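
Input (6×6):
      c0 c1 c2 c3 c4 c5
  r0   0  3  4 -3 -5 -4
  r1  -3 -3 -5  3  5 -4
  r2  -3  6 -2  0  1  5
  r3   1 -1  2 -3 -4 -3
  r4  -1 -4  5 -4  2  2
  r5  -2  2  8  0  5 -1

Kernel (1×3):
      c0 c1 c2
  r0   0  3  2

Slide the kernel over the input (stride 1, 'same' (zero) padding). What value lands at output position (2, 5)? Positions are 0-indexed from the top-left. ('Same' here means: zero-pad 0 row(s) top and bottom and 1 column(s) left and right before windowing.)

15

The receptive field on the zero-padded input at this output position is [1 5 0]. Elementwise product with the kernel and sum: 5·3 + 0·2.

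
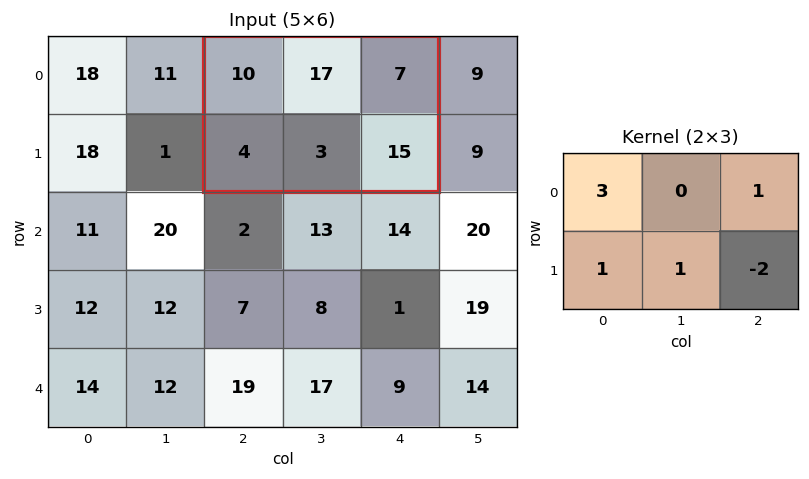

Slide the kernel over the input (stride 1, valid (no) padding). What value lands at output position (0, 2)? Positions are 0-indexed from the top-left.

14

The receptive field on the input at this output position is [10 17 7 / 4 3 15]. Elementwise product with the kernel and sum: 10·3 + 7·1 + 4·1 + 3·1 + 15·-2.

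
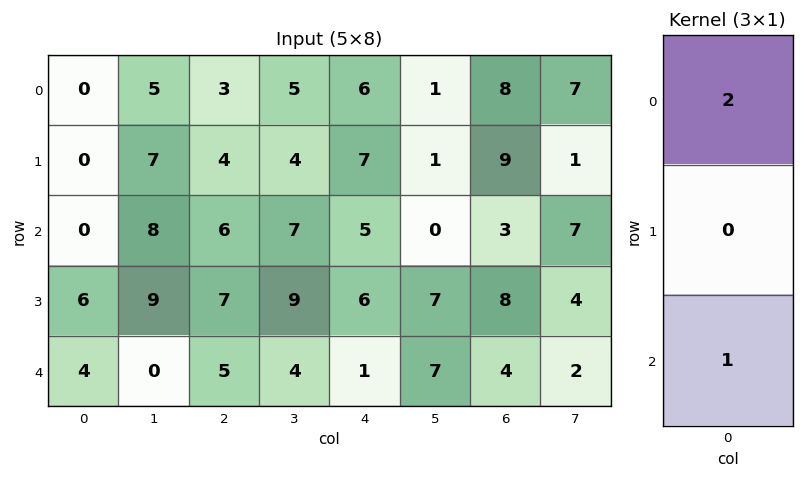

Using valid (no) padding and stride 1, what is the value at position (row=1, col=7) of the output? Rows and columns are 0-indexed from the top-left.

The receptive field on the input at this output position is [1 / 7 / 4]. Elementwise product with the kernel and sum: 1·2 + 4·1.

6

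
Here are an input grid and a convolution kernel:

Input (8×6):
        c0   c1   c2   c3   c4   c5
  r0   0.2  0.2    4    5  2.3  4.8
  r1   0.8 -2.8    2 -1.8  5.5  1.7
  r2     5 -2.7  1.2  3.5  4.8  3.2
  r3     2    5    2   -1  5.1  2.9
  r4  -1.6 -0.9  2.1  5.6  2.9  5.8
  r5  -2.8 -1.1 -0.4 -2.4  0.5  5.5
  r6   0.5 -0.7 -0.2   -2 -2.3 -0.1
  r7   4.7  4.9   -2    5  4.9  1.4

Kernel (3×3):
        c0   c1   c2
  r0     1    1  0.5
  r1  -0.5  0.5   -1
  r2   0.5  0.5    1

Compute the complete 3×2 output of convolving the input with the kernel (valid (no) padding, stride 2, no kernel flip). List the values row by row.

0.95 9.9
3.25 7.25
-0.5 4.25

Output[0,0]: The receptive field on the input at this output position is [0.2 0.2 4 / 0.8 -2.8 2 / 5 -2.7 1.2]. Elementwise product with the kernel and sum: 0.2·1 + 0.2·1 + 4·0.5 + 0.8·-0.5 + -2.8·0.5 + 2·-1 + 5·0.5 + -2.7·0.5 + 1.2·1.
Output[0,1]: The receptive field on the input at this output position is [4 5 2.3 / 2 -1.8 5.5 / 1.2 3.5 4.8]. Elementwise product with the kernel and sum: 4·1 + 5·1 + 2.3·0.5 + 2·-0.5 + -1.8·0.5 + 5.5·-1 + 1.2·0.5 + 3.5·0.5 + 4.8·1.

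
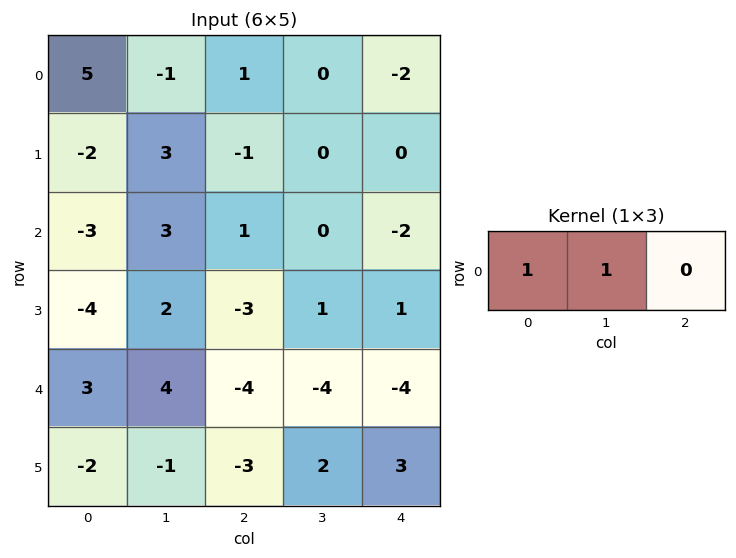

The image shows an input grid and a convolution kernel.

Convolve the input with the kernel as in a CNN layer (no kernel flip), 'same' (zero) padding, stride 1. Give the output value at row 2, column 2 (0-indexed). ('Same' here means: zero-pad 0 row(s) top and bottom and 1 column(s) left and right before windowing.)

4

The receptive field on the zero-padded input at this output position is [3 1 0]. Elementwise product with the kernel and sum: 3·1 + 1·1.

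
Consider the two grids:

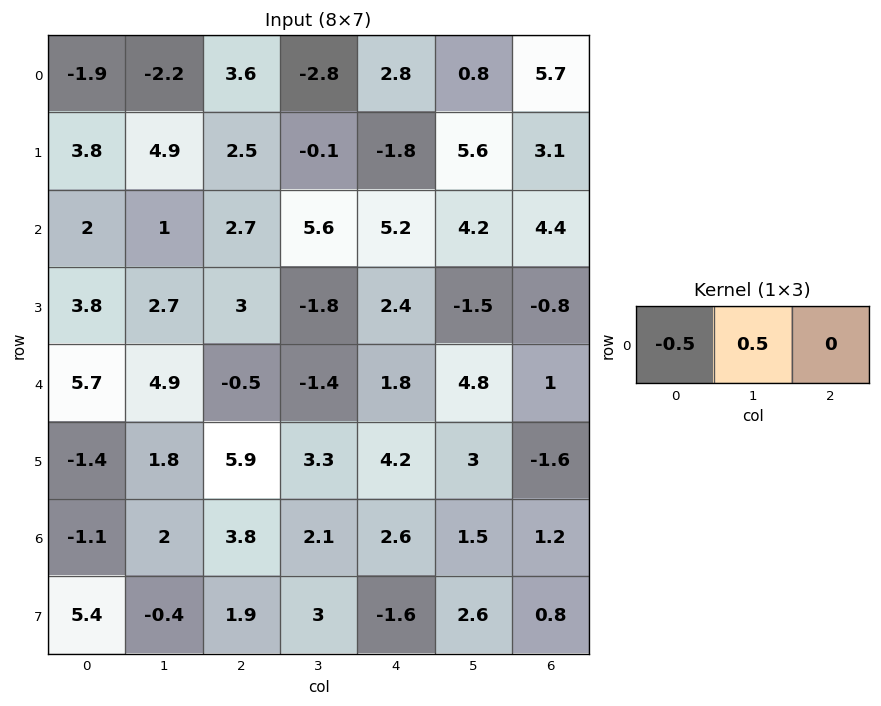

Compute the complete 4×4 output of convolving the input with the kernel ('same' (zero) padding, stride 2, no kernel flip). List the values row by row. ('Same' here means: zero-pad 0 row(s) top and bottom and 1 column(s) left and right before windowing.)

-0.95 2.9 2.8 2.45
1 0.85 -0.2 0.1
2.85 -2.7 1.6 -1.9
-0.55 0.9 0.25 -0.15

Output[0,0]: The receptive field on the zero-padded input at this output position is [0 -1.9 -2.2]. Elementwise product with the kernel and sum: 0·-0.5 + -1.9·0.5.
Output[0,1]: The receptive field on the zero-padded input at this output position is [-2.2 3.6 -2.8]. Elementwise product with the kernel and sum: -2.2·-0.5 + 3.6·0.5.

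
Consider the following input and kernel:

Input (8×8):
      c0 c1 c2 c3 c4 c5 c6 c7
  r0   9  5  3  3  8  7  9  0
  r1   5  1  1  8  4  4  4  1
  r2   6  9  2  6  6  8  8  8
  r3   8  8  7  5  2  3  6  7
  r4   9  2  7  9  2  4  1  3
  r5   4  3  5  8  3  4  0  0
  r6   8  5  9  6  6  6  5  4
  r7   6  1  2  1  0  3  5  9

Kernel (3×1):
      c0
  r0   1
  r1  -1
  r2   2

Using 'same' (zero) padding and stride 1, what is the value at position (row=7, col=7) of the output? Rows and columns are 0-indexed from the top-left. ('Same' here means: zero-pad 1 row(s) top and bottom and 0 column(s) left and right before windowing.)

-5

The receptive field on the zero-padded input at this output position is [4 / 9 / 0]. Elementwise product with the kernel and sum: 4·1 + 9·-1 + 0·2.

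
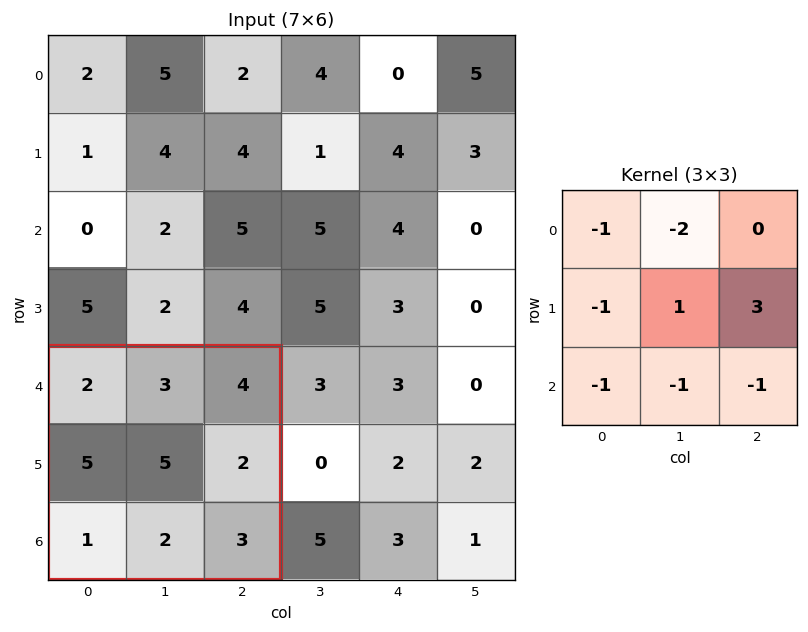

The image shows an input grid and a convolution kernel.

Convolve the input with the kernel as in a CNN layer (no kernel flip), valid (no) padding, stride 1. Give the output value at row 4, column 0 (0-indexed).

The receptive field on the input at this output position is [2 3 4 / 5 5 2 / 1 2 3]. Elementwise product with the kernel and sum: 2·-1 + 3·-2 + 5·-1 + 5·1 + 2·3 + 1·-1 + 2·-1 + 3·-1.

-8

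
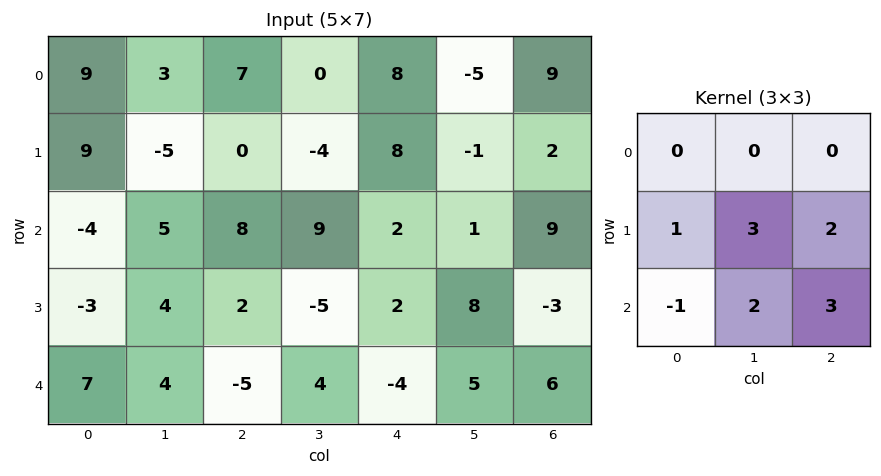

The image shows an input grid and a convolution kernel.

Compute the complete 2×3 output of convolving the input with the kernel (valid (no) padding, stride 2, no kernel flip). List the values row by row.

32 20 36
-1 -8 52

Output[0,0]: The receptive field on the input at this output position is [9 3 7 / 9 -5 0 / -4 5 8]. Elementwise product with the kernel and sum: 9·1 + -5·3 + 0·2 + -4·-1 + 5·2 + 8·3.
Output[0,1]: The receptive field on the input at this output position is [7 0 8 / 0 -4 8 / 8 9 2]. Elementwise product with the kernel and sum: 0·1 + -4·3 + 8·2 + 8·-1 + 9·2 + 2·3.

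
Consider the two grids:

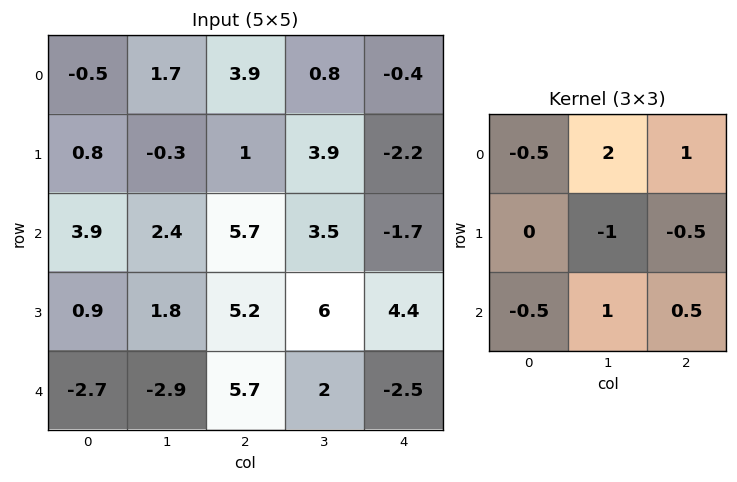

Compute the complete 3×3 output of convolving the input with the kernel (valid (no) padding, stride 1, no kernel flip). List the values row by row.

10.65 11.05 -3.75
-1.3 5.9 8.05
5.45 13.65 -7.85

Output[0,0]: The receptive field on the input at this output position is [-0.5 1.7 3.9 / 0.8 -0.3 1 / 3.9 2.4 5.7]. Elementwise product with the kernel and sum: -0.5·-0.5 + 1.7·2 + 3.9·1 + -0.3·-1 + 1·-0.5 + 3.9·-0.5 + 2.4·1 + 5.7·0.5.
Output[0,1]: The receptive field on the input at this output position is [1.7 3.9 0.8 / -0.3 1 3.9 / 2.4 5.7 3.5]. Elementwise product with the kernel and sum: 1.7·-0.5 + 3.9·2 + 0.8·1 + 1·-1 + 3.9·-0.5 + 2.4·-0.5 + 5.7·1 + 3.5·0.5.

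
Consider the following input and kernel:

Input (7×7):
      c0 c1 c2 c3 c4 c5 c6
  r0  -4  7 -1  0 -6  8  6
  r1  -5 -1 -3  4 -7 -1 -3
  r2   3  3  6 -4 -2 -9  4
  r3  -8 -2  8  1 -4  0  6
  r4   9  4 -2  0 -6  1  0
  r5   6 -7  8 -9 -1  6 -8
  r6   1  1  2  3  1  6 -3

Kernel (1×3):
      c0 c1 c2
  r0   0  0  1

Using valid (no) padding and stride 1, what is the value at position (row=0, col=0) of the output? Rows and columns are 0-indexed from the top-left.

The receptive field on the input at this output position is [-4 7 -1]. Elementwise product with the kernel and sum: -1·1.

-1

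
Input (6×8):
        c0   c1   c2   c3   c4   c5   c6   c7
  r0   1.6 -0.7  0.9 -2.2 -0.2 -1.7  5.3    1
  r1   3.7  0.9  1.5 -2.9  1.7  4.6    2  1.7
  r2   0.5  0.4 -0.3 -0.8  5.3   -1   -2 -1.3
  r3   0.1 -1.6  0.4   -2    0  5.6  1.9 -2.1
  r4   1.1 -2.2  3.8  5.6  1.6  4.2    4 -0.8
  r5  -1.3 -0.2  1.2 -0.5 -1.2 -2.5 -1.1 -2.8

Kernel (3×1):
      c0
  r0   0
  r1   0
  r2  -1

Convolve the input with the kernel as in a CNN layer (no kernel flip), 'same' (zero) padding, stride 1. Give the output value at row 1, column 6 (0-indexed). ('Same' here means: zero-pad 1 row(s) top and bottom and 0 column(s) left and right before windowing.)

2

The receptive field on the zero-padded input at this output position is [5.3 / 2 / -2]. Elementwise product with the kernel and sum: -2·-1.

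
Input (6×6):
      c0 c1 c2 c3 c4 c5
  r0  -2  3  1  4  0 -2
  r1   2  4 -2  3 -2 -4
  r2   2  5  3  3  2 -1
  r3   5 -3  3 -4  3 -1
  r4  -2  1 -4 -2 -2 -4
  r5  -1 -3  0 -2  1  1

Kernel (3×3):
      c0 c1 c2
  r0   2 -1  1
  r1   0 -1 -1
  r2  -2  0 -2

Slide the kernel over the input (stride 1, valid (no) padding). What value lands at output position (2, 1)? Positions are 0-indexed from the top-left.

The receptive field on the input at this output position is [5 3 3 / -3 3 -4 / 1 -4 -2]. Elementwise product with the kernel and sum: 5·2 + 3·-1 + 3·1 + 3·-1 + -4·-1 + 1·-2 + -2·-2.

13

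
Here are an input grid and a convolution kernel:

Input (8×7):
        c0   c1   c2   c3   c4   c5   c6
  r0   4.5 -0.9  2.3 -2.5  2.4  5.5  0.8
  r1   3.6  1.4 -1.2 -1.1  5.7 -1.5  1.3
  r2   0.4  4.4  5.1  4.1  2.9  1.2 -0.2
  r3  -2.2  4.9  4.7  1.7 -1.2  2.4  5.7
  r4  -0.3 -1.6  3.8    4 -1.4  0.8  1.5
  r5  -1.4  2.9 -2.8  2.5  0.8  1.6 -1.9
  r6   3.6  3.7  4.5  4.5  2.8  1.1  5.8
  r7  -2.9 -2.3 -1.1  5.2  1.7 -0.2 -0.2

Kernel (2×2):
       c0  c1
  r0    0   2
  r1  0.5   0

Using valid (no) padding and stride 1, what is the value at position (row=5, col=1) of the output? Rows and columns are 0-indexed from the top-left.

The receptive field on the input at this output position is [2.9 -2.8 / 3.7 4.5]. Elementwise product with the kernel and sum: -2.8·2 + 3.7·0.5.

-3.75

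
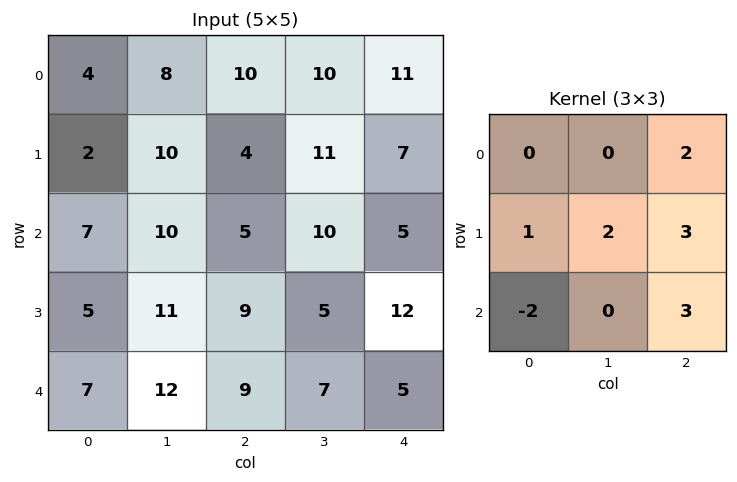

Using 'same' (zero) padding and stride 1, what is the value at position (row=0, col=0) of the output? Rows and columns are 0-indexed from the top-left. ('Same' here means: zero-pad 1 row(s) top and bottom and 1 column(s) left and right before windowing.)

The receptive field on the zero-padded input at this output position is [0 0 0 / 0 4 8 / 0 2 10]. Elementwise product with the kernel and sum: 0·2 + 0·1 + 4·2 + 8·3 + 0·-2 + 10·3.

62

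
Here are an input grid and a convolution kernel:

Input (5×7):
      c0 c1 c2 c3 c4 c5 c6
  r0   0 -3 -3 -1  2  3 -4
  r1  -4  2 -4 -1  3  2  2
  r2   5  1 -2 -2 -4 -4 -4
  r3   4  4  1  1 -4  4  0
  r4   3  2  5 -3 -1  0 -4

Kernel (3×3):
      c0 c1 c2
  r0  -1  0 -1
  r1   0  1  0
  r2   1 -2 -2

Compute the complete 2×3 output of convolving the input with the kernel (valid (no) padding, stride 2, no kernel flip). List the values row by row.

12 10 16
-10 20 19

Output[0,0]: The receptive field on the input at this output position is [0 -3 -3 / -4 2 -4 / 5 1 -2]. Elementwise product with the kernel and sum: 0·-1 + -3·-1 + 2·1 + 5·1 + 1·-2 + -2·-2.
Output[0,1]: The receptive field on the input at this output position is [-3 -1 2 / -4 -1 3 / -2 -2 -4]. Elementwise product with the kernel and sum: -3·-1 + 2·-1 + -1·1 + -2·1 + -2·-2 + -4·-2.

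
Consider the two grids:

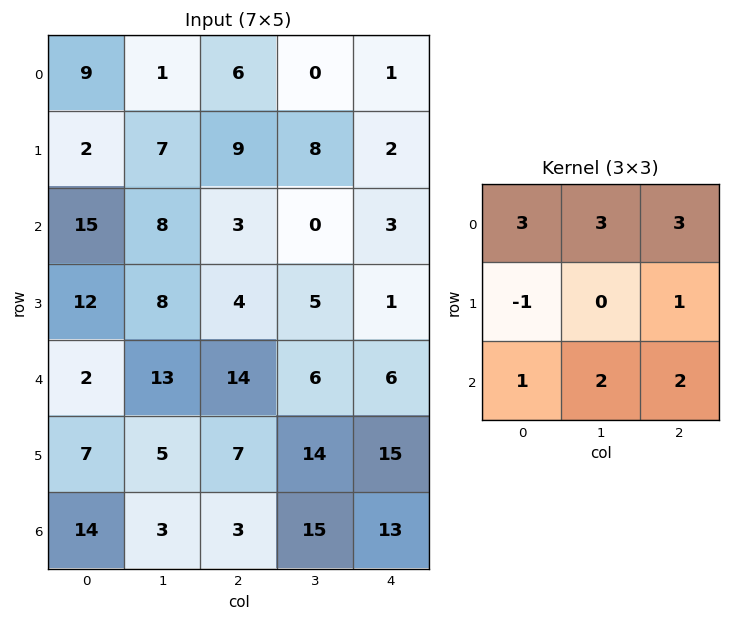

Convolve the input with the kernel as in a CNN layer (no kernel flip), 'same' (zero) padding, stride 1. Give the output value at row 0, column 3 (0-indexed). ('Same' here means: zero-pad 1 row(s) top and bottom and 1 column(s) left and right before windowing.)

24

The receptive field on the zero-padded input at this output position is [0 0 0 / 6 0 1 / 9 8 2]. Elementwise product with the kernel and sum: 0·3 + 0·3 + 0·3 + 6·-1 + 1·1 + 9·1 + 8·2 + 2·2.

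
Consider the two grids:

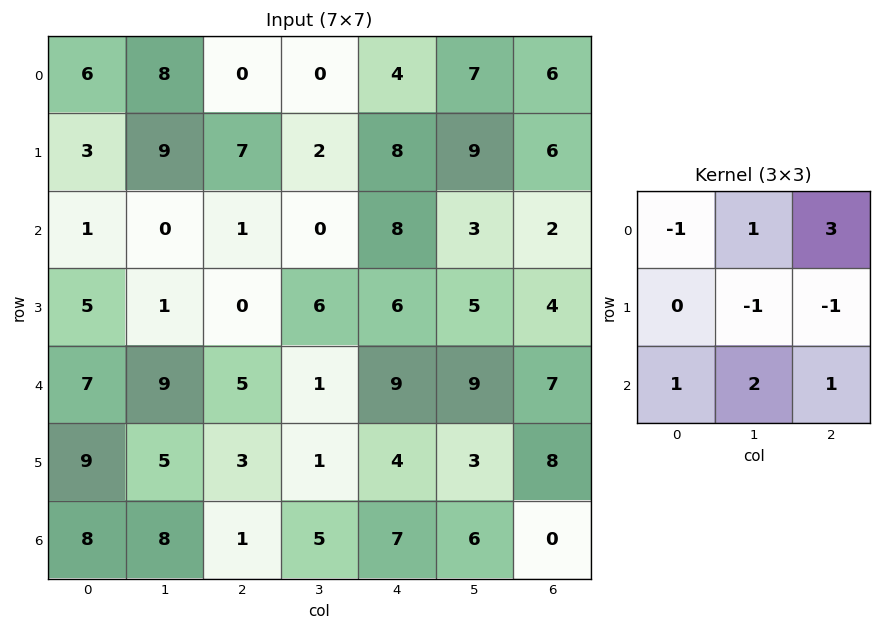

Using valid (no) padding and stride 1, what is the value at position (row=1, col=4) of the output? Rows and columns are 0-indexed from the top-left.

34

The receptive field on the input at this output position is [8 9 6 / 8 3 2 / 6 5 4]. Elementwise product with the kernel and sum: 8·-1 + 9·1 + 6·3 + 3·-1 + 2·-1 + 6·1 + 5·2 + 4·1.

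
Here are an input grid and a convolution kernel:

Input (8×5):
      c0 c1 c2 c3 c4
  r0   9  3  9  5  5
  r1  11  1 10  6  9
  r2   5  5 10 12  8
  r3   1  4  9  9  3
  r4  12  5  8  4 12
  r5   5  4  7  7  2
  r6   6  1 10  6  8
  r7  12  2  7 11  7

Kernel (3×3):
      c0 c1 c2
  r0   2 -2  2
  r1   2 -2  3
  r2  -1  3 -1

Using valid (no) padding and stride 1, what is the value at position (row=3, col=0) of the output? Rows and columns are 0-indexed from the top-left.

The receptive field on the input at this output position is [1 4 9 / 12 5 8 / 5 4 7]. Elementwise product with the kernel and sum: 1·2 + 4·-2 + 9·2 + 12·2 + 5·-2 + 8·3 + 5·-1 + 4·3 + 7·-1.

50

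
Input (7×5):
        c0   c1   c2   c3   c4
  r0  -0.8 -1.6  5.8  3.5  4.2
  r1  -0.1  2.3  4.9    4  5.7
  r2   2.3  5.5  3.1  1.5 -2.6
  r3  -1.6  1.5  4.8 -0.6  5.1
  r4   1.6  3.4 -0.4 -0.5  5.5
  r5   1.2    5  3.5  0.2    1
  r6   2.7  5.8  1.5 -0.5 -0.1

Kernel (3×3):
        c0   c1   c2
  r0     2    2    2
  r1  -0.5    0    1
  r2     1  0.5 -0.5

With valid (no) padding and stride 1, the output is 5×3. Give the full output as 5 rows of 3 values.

Output[0,0]: The receptive field on the input at this output position is [-0.8 -1.6 5.8 / -0.1 2.3 4.9 / 2.3 5.5 3.1]. Elementwise product with the kernel and sum: -0.8·2 + -1.6·2 + 5.8·2 + -0.1·-0.5 + 4.9·1 + 2.3·1 + 5.5·0.5 + 3.1·-0.5.
Output[0,1]: The receptive field on the input at this output position is [-1.6 5.8 3.5 / 2.3 4.9 4 / 5.5 3.1 1.5]. Elementwise product with the kernel and sum: -1.6·2 + 5.8·2 + 3.5·2 + 2.3·-0.5 + 4·1 + 5.5·1 + 3.1·0.5 + 1.5·-0.5.

15.25 24.55 35.4
12.9 25.35 27
30.9 22.3 3.3
10.15 15.85 27.4
16.95 9.5 9.75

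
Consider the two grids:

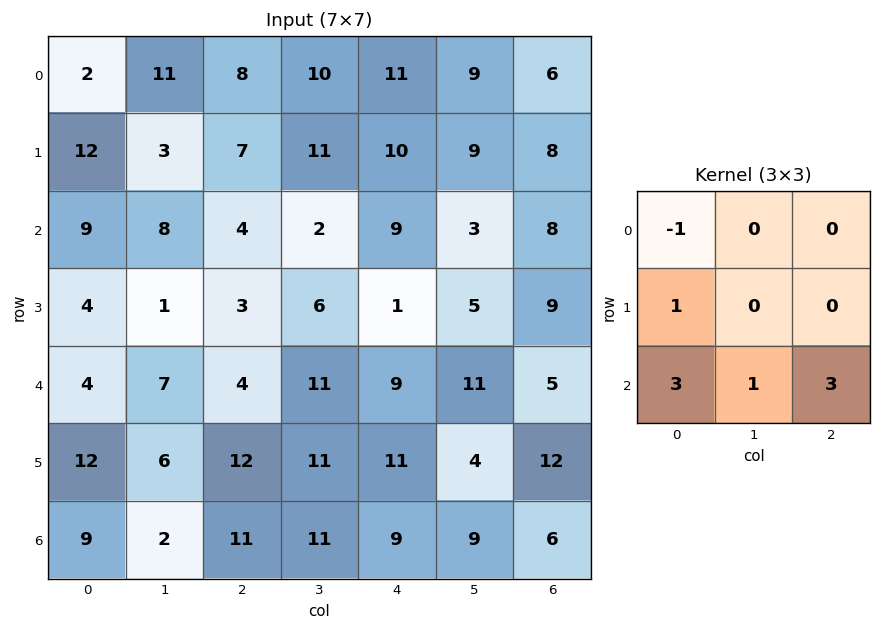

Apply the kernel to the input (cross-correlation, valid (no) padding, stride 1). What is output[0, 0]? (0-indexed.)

The receptive field on the input at this output position is [2 11 8 / 12 3 7 / 9 8 4]. Elementwise product with the kernel and sum: 2·-1 + 12·1 + 9·3 + 8·1 + 4·3.

57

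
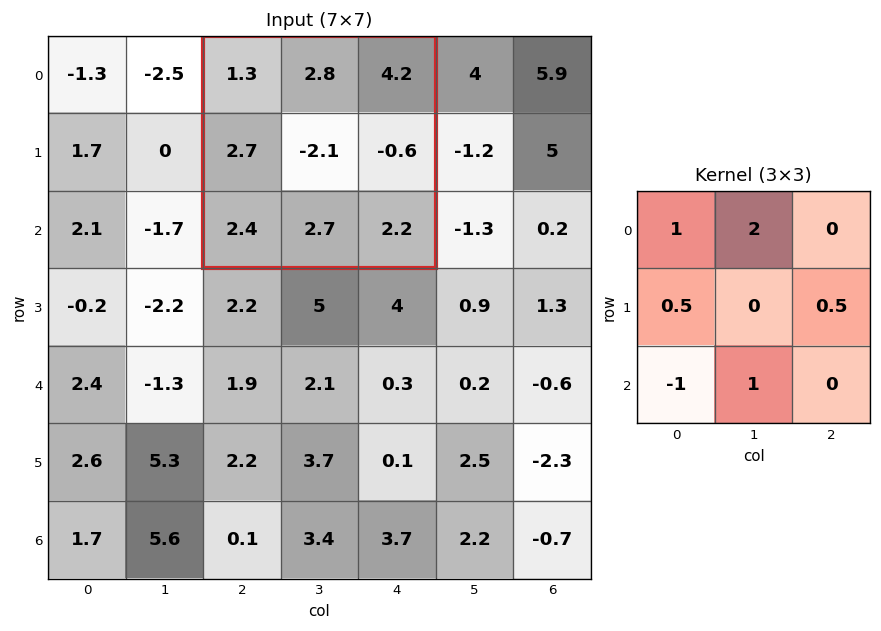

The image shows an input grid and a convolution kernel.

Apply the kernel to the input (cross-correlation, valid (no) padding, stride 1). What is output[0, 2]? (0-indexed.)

The receptive field on the input at this output position is [1.3 2.8 4.2 / 2.7 -2.1 -0.6 / 2.4 2.7 2.2]. Elementwise product with the kernel and sum: 1.3·1 + 2.8·2 + 2.7·0.5 + -0.6·0.5 + 2.4·-1 + 2.7·1.

8.25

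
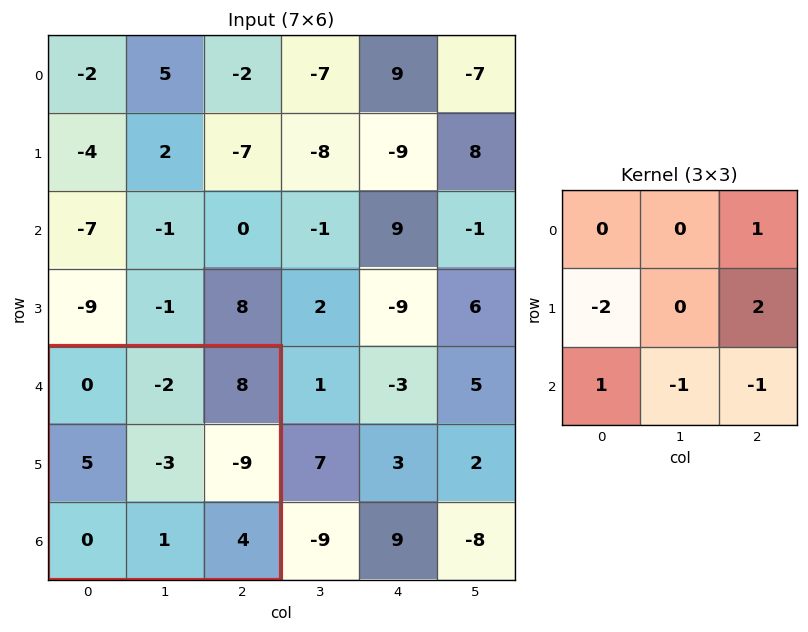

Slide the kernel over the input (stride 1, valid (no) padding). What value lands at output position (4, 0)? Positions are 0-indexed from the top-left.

The receptive field on the input at this output position is [0 -2 8 / 5 -3 -9 / 0 1 4]. Elementwise product with the kernel and sum: 8·1 + 5·-2 + -9·2 + 0·1 + 1·-1 + 4·-1.

-25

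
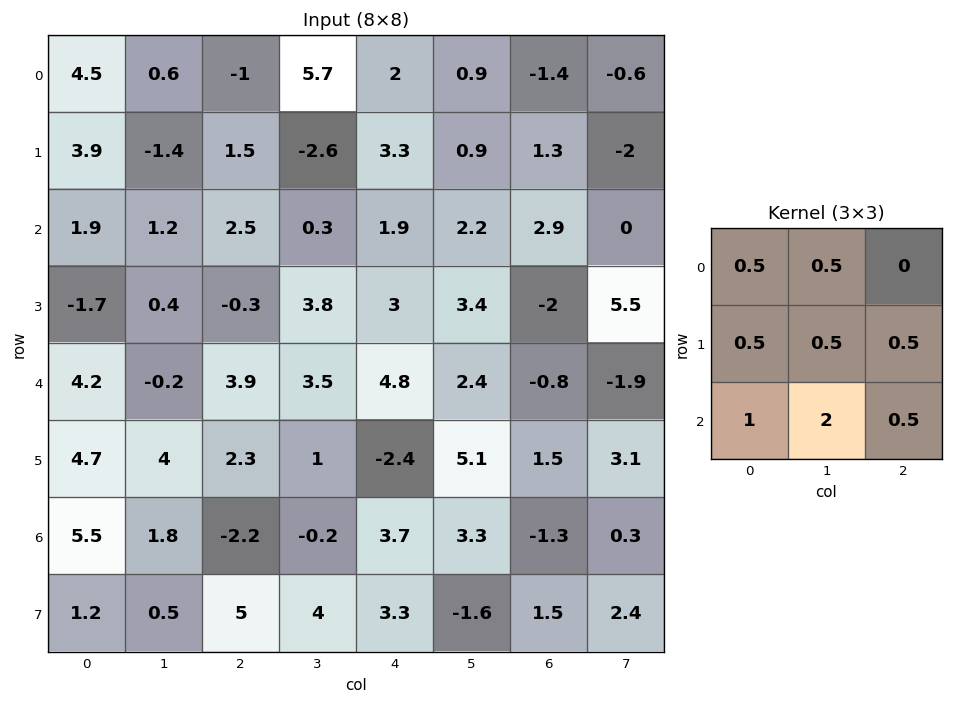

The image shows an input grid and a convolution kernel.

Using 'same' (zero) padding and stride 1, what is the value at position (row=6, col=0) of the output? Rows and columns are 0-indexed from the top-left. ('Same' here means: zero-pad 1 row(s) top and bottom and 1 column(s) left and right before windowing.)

The receptive field on the zero-padded input at this output position is [0 4.7 4 / 0 5.5 1.8 / 0 1.2 0.5]. Elementwise product with the kernel and sum: 0·0.5 + 4.7·0.5 + 0·0.5 + 5.5·0.5 + 1.8·0.5 + 0·1 + 1.2·2 + 0.5·0.5.

8.65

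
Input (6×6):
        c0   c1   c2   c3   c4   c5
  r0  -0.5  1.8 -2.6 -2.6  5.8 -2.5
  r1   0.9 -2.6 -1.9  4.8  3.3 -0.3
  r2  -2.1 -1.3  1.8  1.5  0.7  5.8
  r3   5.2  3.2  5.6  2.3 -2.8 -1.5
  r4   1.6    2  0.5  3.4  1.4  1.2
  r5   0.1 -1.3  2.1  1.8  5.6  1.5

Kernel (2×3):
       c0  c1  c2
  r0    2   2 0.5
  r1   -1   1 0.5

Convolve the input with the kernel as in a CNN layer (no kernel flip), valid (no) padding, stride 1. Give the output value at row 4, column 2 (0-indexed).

The receptive field on the input at this output position is [0.5 3.4 1.4 / 2.1 1.8 5.6]. Elementwise product with the kernel and sum: 0.5·2 + 3.4·2 + 1.4·0.5 + 2.1·-1 + 1.8·1 + 5.6·0.5.

11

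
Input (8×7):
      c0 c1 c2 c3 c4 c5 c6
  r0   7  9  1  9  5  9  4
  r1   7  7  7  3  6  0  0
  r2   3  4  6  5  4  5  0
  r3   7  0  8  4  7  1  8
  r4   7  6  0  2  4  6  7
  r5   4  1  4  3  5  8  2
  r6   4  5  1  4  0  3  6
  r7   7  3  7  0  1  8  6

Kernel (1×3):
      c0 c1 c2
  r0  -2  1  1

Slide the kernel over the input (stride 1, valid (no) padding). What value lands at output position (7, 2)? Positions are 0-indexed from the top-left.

The receptive field on the input at this output position is [7 0 1]. Elementwise product with the kernel and sum: 7·-2 + 0·1 + 1·1.

-13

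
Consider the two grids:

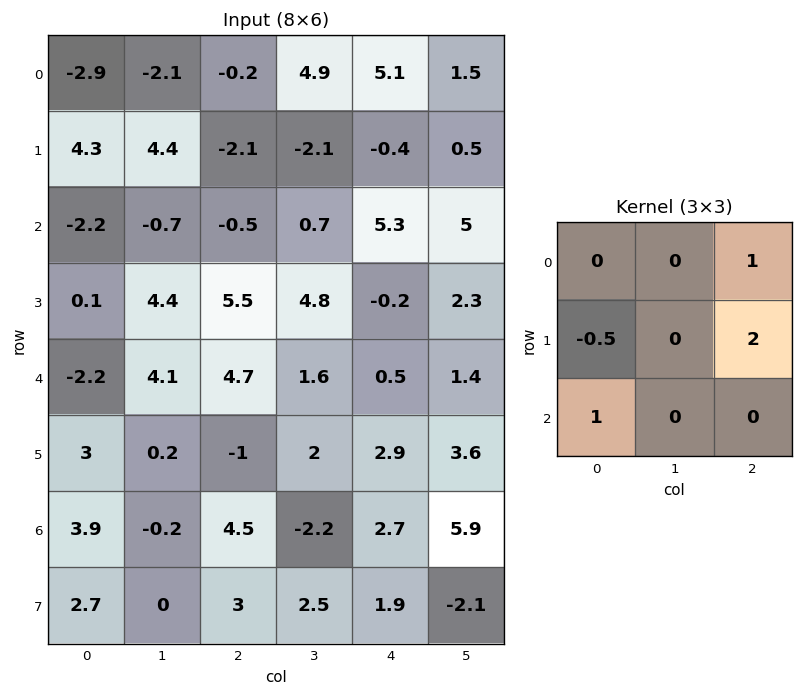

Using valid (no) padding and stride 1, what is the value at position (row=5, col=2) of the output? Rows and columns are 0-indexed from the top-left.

The receptive field on the input at this output position is [-1 2 2.9 / 4.5 -2.2 2.7 / 3 2.5 1.9]. Elementwise product with the kernel and sum: 2.9·1 + 4.5·-0.5 + 2.7·2 + 3·1.

9.05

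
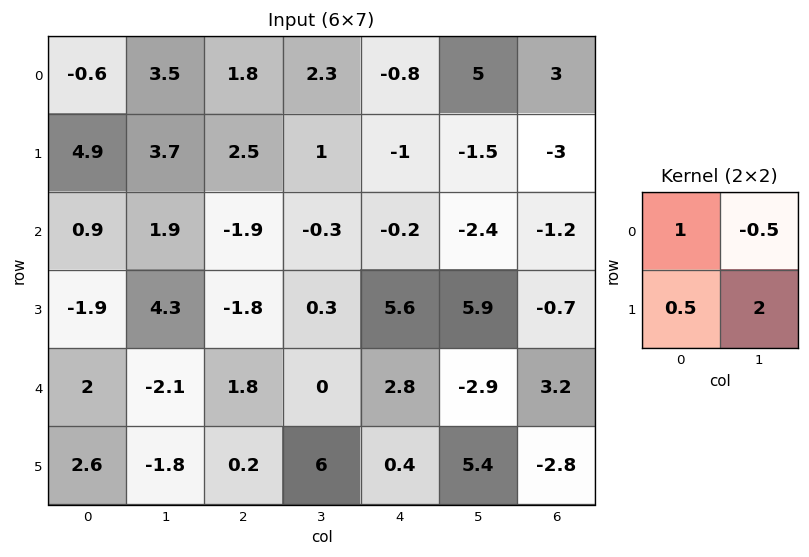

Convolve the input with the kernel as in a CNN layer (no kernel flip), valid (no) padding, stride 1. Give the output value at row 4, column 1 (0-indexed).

The receptive field on the input at this output position is [-2.1 1.8 / -1.8 0.2]. Elementwise product with the kernel and sum: -2.1·1 + 1.8·-0.5 + -1.8·0.5 + 0.2·2.

-3.5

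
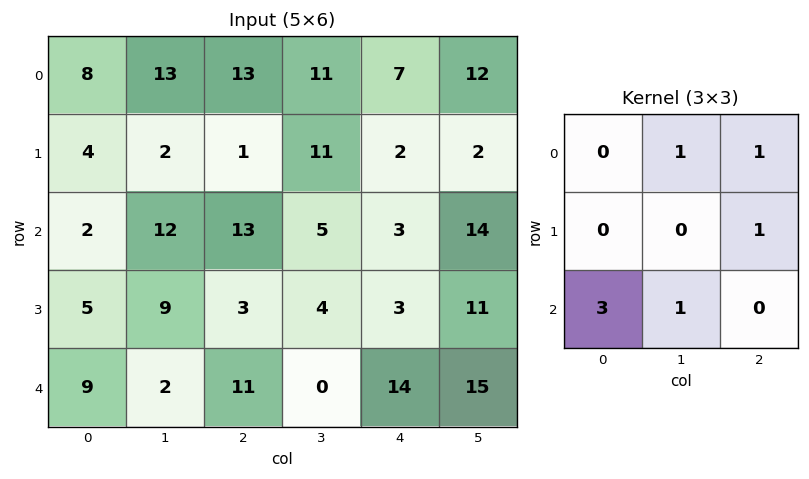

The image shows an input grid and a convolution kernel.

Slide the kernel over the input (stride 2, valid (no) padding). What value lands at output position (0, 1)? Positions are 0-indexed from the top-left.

The receptive field on the input at this output position is [13 11 7 / 1 11 2 / 13 5 3]. Elementwise product with the kernel and sum: 11·1 + 7·1 + 2·1 + 13·3 + 5·1.

64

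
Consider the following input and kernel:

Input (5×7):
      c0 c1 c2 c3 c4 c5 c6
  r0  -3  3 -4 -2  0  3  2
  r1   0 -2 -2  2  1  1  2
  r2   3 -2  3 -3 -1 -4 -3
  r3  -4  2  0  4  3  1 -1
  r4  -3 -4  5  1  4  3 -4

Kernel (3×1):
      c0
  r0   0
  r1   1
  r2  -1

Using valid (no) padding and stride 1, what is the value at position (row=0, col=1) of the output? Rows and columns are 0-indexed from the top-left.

The receptive field on the input at this output position is [3 / -2 / -2]. Elementwise product with the kernel and sum: -2·1 + -2·-1.

0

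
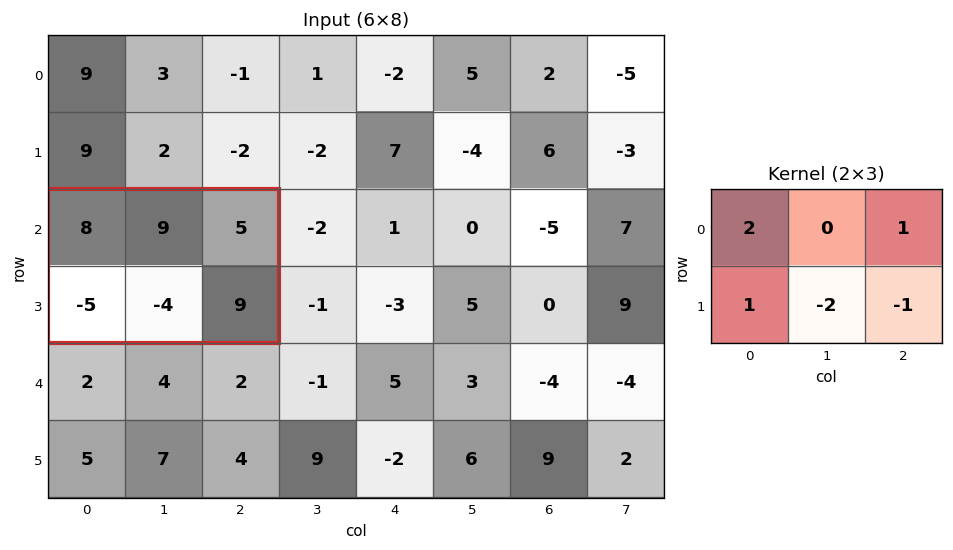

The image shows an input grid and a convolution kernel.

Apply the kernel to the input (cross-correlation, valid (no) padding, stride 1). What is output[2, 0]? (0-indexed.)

15

The receptive field on the input at this output position is [8 9 5 / -5 -4 9]. Elementwise product with the kernel and sum: 8·2 + 5·1 + -5·1 + -4·-2 + 9·-1.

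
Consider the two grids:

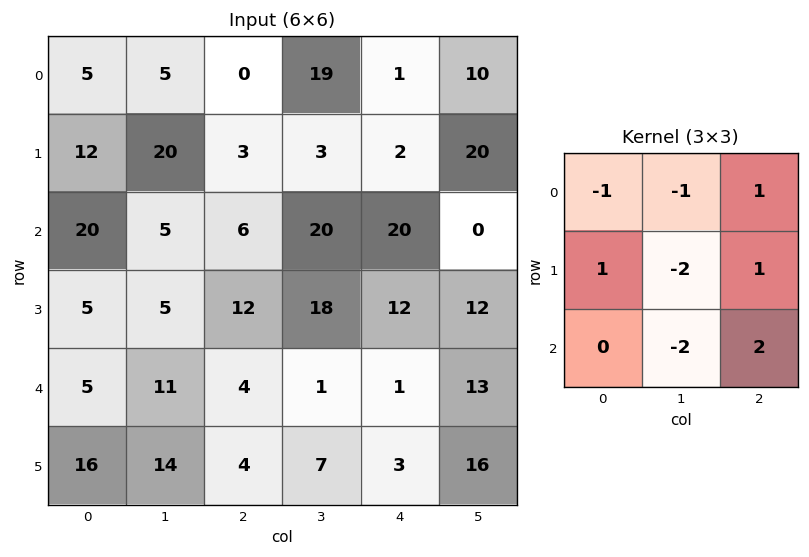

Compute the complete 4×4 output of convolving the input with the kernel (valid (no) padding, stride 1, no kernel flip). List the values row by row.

Output[0,0]: The receptive field on the input at this output position is [5 5 0 / 12 20 3 / 20 5 6]. Elementwise product with the kernel and sum: 5·-1 + 5·-1 + 0·1 + 12·1 + 20·-2 + 3·1 + 5·-2 + 6·2.

-33 59 -19 -31
1 5 -30 -5
-26 2 -18 -10
-31 11 -23 20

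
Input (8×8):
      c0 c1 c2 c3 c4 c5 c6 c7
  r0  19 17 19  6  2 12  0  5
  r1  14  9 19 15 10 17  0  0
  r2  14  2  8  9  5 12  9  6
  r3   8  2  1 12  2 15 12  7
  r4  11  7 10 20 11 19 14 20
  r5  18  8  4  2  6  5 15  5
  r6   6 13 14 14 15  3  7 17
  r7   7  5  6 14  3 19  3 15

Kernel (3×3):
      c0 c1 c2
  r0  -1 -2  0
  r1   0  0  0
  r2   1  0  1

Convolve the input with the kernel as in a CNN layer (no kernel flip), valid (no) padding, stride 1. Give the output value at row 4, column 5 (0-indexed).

-27

The receptive field on the input at this output position is [19 14 20 / 5 15 5 / 3 7 17]. Elementwise product with the kernel and sum: 19·-1 + 14·-2 + 3·1 + 17·1.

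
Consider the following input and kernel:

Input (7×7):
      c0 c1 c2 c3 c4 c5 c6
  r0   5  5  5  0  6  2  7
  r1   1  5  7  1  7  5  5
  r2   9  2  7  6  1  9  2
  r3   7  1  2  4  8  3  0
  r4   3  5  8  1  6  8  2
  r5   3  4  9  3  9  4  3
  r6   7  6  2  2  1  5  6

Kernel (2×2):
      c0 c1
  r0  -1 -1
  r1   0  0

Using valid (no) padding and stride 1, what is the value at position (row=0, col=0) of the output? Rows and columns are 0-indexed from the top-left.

-10

The receptive field on the input at this output position is [5 5 / 1 5]. Elementwise product with the kernel and sum: 5·-1 + 5·-1.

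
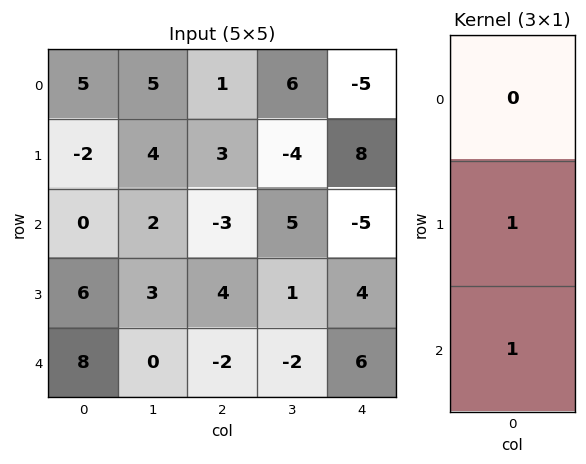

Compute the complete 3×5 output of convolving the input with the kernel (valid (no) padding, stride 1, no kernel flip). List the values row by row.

-2 6 0 1 3
6 5 1 6 -1
14 3 2 -1 10

Output[0,0]: The receptive field on the input at this output position is [5 / -2 / 0]. Elementwise product with the kernel and sum: -2·1 + 0·1.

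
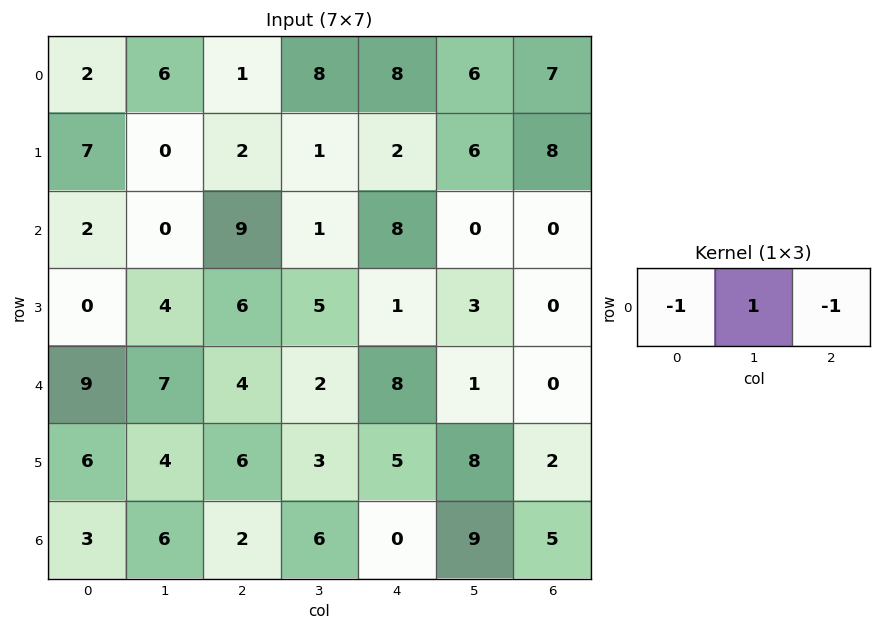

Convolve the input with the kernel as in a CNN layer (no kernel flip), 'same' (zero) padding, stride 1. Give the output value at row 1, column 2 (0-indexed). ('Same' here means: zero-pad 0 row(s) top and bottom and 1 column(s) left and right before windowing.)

The receptive field on the zero-padded input at this output position is [0 2 1]. Elementwise product with the kernel and sum: 0·-1 + 2·1 + 1·-1.

1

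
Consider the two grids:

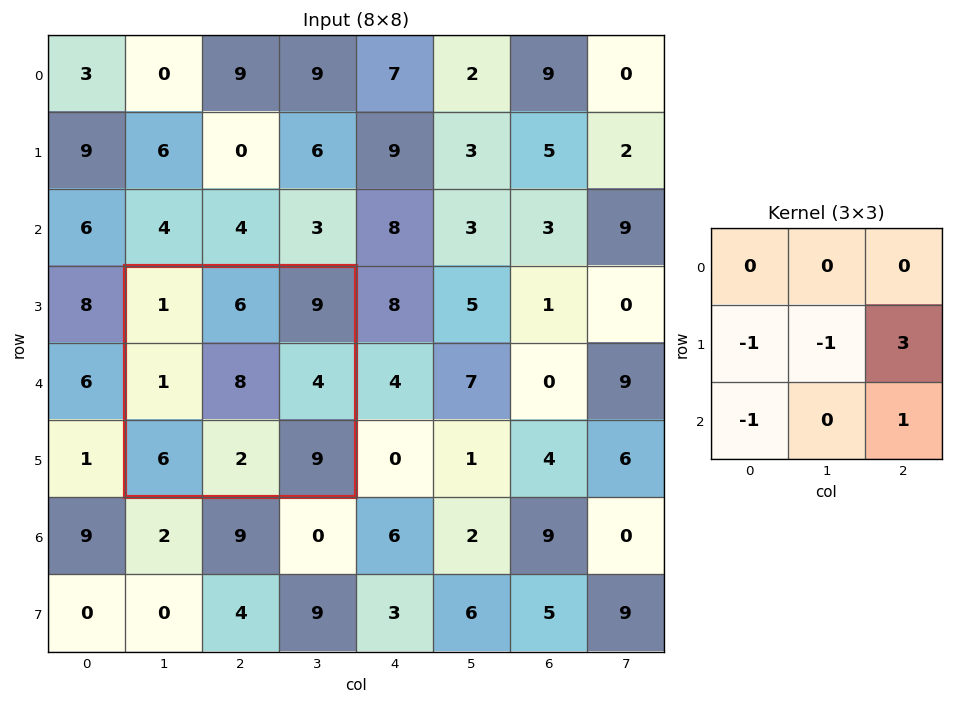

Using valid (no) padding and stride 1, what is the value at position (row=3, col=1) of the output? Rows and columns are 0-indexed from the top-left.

6

The receptive field on the input at this output position is [1 6 9 / 1 8 4 / 6 2 9]. Elementwise product with the kernel and sum: 1·-1 + 8·-1 + 4·3 + 6·-1 + 9·1.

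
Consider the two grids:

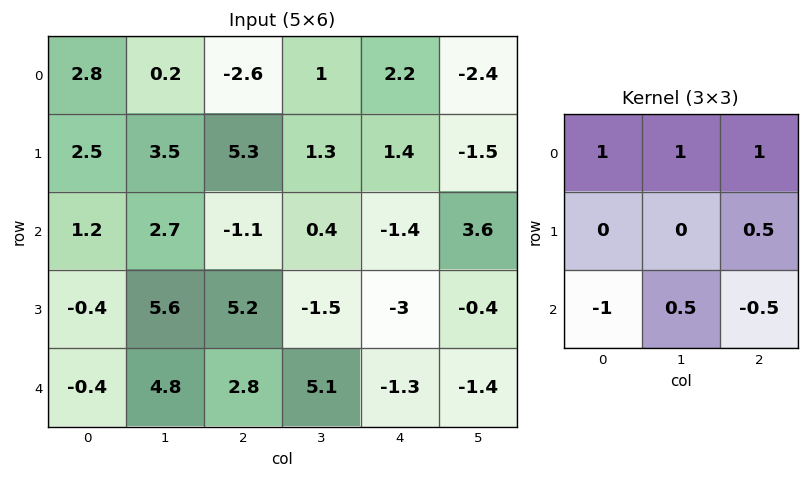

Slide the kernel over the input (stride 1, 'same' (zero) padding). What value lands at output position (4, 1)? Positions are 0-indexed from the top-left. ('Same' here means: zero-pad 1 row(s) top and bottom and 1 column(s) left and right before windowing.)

11.8

The receptive field on the zero-padded input at this output position is [-0.4 5.6 5.2 / -0.4 4.8 2.8 / 0 0 0]. Elementwise product with the kernel and sum: -0.4·1 + 5.6·1 + 5.2·1 + 2.8·0.5 + 0·-1 + 0·0.5 + 0·-0.5.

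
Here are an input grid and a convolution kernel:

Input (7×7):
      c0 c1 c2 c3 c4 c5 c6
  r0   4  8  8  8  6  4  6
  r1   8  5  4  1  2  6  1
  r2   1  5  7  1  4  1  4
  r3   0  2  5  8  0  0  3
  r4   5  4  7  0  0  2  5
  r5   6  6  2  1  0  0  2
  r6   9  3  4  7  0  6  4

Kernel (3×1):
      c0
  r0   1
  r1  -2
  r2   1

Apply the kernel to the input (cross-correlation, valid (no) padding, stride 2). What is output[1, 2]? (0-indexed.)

4

The receptive field on the input at this output position is [4 / 0 / 0]. Elementwise product with the kernel and sum: 4·1 + 0·-2 + 0·1.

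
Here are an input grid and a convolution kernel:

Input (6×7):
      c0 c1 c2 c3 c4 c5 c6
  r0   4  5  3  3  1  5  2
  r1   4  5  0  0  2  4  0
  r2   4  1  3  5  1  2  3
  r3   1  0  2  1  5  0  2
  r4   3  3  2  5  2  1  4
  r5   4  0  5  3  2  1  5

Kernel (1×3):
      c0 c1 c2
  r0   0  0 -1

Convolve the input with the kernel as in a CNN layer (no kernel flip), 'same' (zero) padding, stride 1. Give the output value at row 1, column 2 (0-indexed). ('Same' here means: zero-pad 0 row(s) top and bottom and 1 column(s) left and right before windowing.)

0

The receptive field on the zero-padded input at this output position is [5 0 0]. Elementwise product with the kernel and sum: 0·-1.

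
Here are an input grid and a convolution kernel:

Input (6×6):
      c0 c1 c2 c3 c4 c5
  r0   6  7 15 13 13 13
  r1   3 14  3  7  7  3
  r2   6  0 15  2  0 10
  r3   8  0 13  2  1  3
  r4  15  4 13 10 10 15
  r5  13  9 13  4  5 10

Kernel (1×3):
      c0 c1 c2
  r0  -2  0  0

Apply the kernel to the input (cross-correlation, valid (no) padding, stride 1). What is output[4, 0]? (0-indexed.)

-30

The receptive field on the input at this output position is [15 4 13]. Elementwise product with the kernel and sum: 15·-2.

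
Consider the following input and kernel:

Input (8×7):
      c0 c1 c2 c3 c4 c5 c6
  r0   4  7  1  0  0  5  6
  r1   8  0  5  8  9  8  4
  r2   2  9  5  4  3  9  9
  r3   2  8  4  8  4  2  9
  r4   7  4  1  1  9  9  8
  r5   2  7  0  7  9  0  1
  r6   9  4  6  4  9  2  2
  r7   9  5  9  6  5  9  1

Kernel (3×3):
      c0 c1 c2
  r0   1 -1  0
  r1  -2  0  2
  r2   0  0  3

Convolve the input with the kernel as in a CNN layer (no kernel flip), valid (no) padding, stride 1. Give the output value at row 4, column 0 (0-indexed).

The receptive field on the input at this output position is [7 4 1 / 2 7 0 / 9 4 6]. Elementwise product with the kernel and sum: 7·1 + 4·-1 + 2·-2 + 0·2 + 6·3.

17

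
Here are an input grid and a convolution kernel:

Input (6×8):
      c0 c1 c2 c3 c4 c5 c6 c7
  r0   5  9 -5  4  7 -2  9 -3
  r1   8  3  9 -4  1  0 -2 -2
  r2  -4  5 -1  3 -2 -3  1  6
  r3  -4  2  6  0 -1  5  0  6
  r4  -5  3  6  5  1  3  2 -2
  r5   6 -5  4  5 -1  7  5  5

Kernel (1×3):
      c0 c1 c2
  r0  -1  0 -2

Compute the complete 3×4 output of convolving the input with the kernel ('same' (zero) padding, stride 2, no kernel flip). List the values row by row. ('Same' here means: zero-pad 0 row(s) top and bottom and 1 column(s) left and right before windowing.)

-18 -17 0 8
-10 -11 3 -9
-6 -13 -11 1

Output[0,0]: The receptive field on the zero-padded input at this output position is [0 5 9]. Elementwise product with the kernel and sum: 0·-1 + 9·-2.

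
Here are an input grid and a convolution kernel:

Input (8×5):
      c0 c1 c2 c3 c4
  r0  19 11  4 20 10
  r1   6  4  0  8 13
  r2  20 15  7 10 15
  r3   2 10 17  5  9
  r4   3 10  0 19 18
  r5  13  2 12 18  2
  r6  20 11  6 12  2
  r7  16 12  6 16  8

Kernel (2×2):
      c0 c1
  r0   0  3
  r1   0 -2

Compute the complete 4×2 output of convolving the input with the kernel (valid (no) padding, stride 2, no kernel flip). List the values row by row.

Output[0,0]: The receptive field on the input at this output position is [19 11 / 6 4]. Elementwise product with the kernel and sum: 11·3 + 4·-2.
Output[0,1]: The receptive field on the input at this output position is [4 20 / 0 8]. Elementwise product with the kernel and sum: 20·3 + 8·-2.

25 44
25 20
26 21
9 4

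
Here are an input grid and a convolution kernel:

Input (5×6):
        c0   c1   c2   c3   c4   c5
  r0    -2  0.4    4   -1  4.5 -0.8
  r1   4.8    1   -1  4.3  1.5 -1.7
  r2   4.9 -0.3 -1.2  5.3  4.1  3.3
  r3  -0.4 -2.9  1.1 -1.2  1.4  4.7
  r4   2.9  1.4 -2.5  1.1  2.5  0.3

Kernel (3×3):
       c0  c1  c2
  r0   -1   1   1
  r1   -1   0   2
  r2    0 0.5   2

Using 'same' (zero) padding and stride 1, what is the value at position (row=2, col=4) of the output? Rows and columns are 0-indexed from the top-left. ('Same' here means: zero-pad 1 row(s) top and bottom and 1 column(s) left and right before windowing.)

6.9

The receptive field on the zero-padded input at this output position is [4.3 1.5 -1.7 / 5.3 4.1 3.3 / -1.2 1.4 4.7]. Elementwise product with the kernel and sum: 4.3·-1 + 1.5·1 + -1.7·1 + 5.3·-1 + 3.3·2 + 1.4·0.5 + 4.7·2.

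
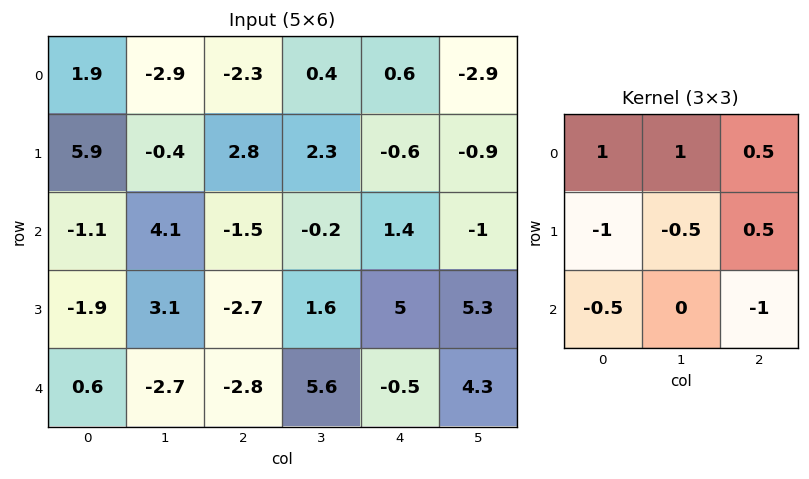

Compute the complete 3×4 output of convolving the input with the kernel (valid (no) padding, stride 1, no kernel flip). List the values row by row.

Output[0,0]: The receptive field on the input at this output position is [1.9 -2.9 -2.3 / 5.9 -0.4 2.8 / -1.1 4.1 -1.5]. Elementwise product with the kernel and sum: 1.9·1 + -2.9·1 + -2.3·0.5 + 5.9·-1 + -0.4·-0.5 + 2.8·0.5 + -1.1·-0.5 + -1.5·-1.

-4.4 -6.7 -6.5 -1.8
8.85 -3.05 3.45 -5.85
3.75 -2.7 5.3 -7.85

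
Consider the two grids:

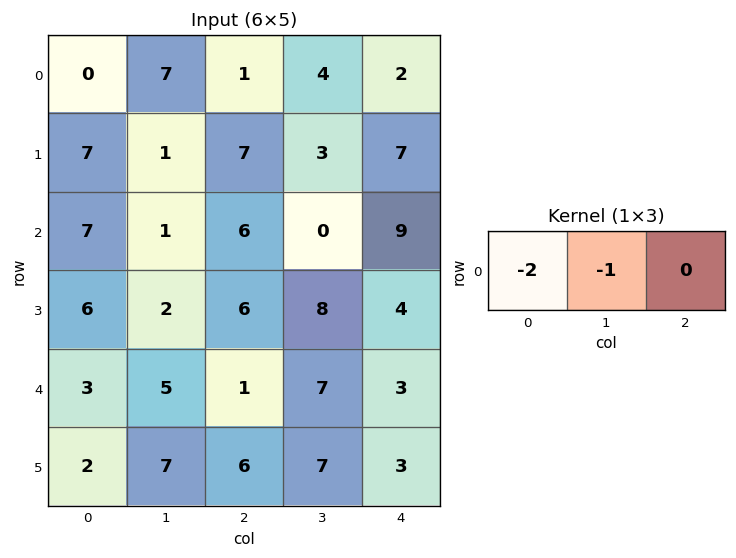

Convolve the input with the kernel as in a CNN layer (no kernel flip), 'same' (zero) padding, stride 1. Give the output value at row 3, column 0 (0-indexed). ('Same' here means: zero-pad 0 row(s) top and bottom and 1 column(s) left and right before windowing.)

-6

The receptive field on the zero-padded input at this output position is [0 6 2]. Elementwise product with the kernel and sum: 0·-2 + 6·-1.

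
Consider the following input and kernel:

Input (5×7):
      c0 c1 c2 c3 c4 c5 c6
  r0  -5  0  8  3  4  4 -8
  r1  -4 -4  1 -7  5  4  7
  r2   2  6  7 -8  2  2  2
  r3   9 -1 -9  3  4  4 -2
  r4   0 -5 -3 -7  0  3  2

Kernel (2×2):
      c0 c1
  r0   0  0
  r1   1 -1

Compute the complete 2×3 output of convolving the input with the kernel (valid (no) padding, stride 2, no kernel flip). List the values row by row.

0 8 1
10 -12 0

Output[0,0]: The receptive field on the input at this output position is [-5 0 / -4 -4]. Elementwise product with the kernel and sum: -4·1 + -4·-1.
Output[0,1]: The receptive field on the input at this output position is [8 3 / 1 -7]. Elementwise product with the kernel and sum: 1·1 + -7·-1.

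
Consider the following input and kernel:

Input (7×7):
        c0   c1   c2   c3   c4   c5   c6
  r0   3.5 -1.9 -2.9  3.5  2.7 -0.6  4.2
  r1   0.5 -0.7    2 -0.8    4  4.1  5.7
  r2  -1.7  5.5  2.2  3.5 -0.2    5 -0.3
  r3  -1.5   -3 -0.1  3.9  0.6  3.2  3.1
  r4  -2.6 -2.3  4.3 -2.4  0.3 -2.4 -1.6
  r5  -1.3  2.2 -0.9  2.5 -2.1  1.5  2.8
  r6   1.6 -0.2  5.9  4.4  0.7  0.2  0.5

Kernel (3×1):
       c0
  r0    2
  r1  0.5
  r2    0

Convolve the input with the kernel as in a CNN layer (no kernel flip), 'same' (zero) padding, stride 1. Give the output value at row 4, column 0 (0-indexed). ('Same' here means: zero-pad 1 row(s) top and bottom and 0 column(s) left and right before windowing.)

The receptive field on the zero-padded input at this output position is [-1.5 / -2.6 / -1.3]. Elementwise product with the kernel and sum: -1.5·2 + -2.6·0.5.

-4.3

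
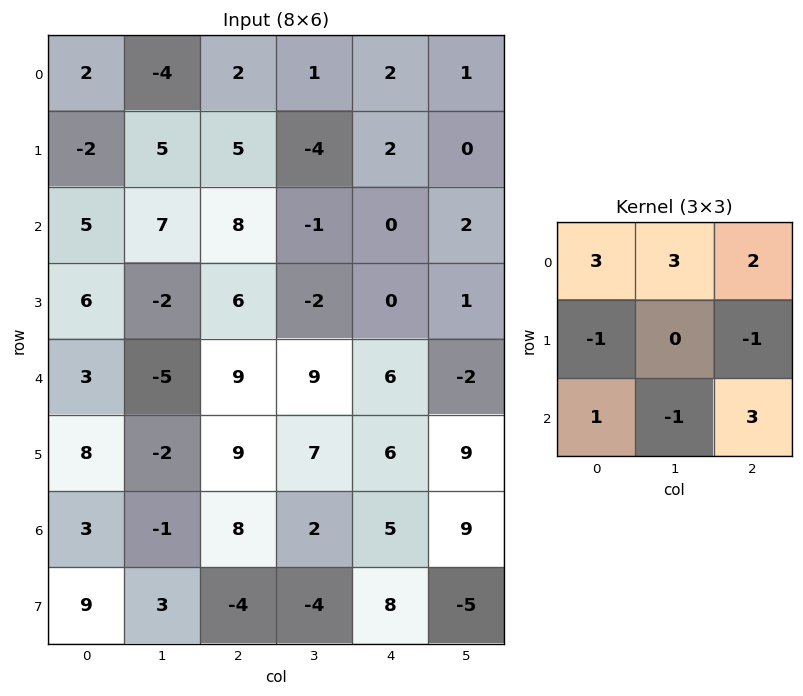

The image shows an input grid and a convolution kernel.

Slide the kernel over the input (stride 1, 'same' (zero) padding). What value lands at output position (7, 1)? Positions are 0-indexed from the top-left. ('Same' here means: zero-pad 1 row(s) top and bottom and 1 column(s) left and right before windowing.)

The receptive field on the zero-padded input at this output position is [3 -1 8 / 9 3 -4 / 0 0 0]. Elementwise product with the kernel and sum: 3·3 + -1·3 + 8·2 + 9·-1 + -4·-1 + 0·1 + 0·-1 + 0·3.

17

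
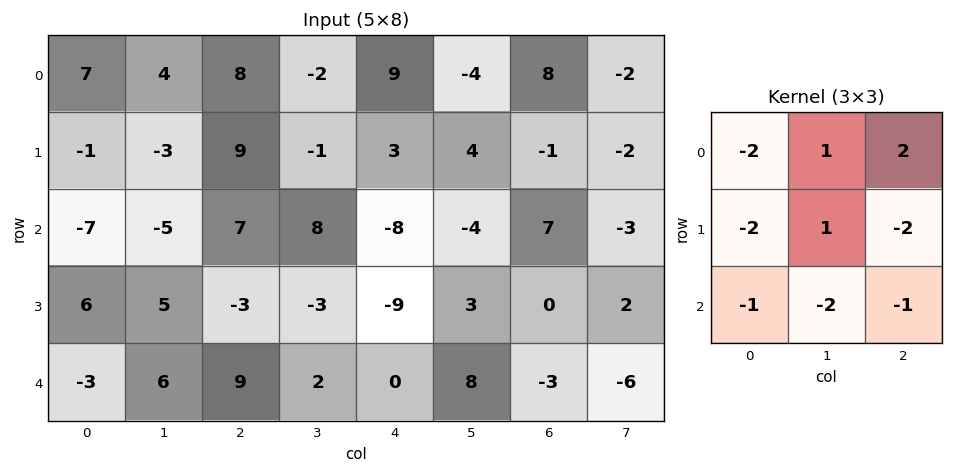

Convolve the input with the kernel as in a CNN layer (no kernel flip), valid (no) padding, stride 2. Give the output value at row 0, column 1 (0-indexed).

The receptive field on the input at this output position is [8 -2 9 / 9 -1 3 / 7 8 -8]. Elementwise product with the kernel and sum: 8·-2 + -2·1 + 9·2 + 9·-2 + -1·1 + 3·-2 + 7·-1 + 8·-2 + -8·-1.

-40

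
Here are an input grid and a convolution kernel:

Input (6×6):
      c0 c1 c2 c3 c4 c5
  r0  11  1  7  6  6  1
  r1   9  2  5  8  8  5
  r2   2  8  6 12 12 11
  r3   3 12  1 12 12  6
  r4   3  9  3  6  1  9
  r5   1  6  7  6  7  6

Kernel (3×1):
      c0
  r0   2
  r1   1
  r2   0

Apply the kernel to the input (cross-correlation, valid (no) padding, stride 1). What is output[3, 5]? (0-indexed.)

The receptive field on the input at this output position is [6 / 9 / 6]. Elementwise product with the kernel and sum: 6·2 + 9·1.

21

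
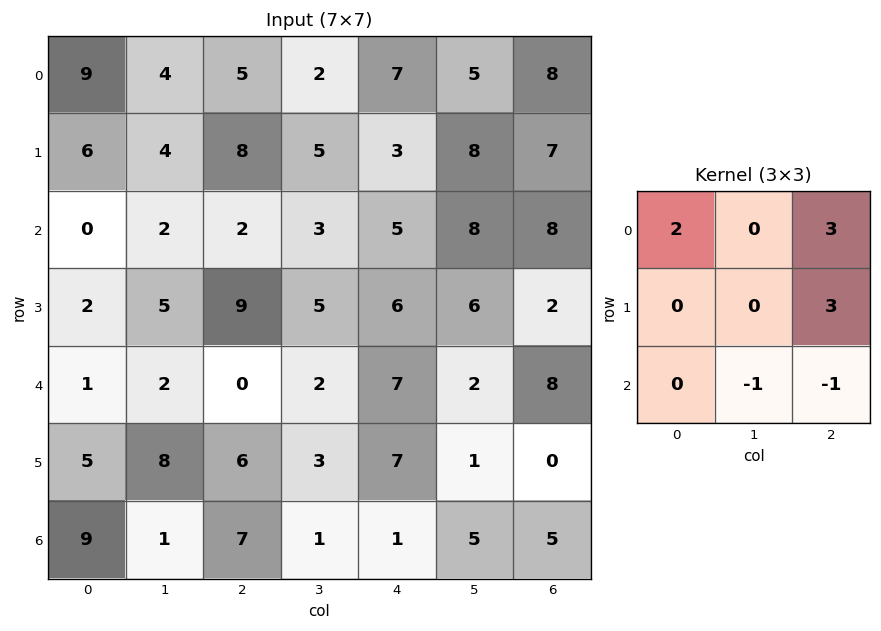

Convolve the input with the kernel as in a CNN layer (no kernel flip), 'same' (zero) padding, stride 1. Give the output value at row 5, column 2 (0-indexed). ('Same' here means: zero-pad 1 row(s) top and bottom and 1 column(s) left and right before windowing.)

The receptive field on the zero-padded input at this output position is [2 0 2 / 8 6 3 / 1 7 1]. Elementwise product with the kernel and sum: 2·2 + 2·3 + 3·3 + 7·-1 + 1·-1.

11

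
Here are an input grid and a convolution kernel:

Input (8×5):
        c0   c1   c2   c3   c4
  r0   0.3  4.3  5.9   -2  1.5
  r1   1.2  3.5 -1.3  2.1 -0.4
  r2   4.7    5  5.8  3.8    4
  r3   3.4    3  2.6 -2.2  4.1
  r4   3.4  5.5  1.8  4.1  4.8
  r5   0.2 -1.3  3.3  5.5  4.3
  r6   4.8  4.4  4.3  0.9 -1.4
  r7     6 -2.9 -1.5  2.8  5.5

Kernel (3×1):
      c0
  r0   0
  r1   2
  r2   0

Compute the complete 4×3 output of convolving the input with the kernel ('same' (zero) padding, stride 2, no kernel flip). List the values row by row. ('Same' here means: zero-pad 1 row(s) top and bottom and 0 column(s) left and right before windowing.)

0.6 11.8 3
9.4 11.6 8
6.8 3.6 9.6
9.6 8.6 -2.8

Output[0,0]: The receptive field on the zero-padded input at this output position is [0 / 0.3 / 1.2]. Elementwise product with the kernel and sum: 0.3·2.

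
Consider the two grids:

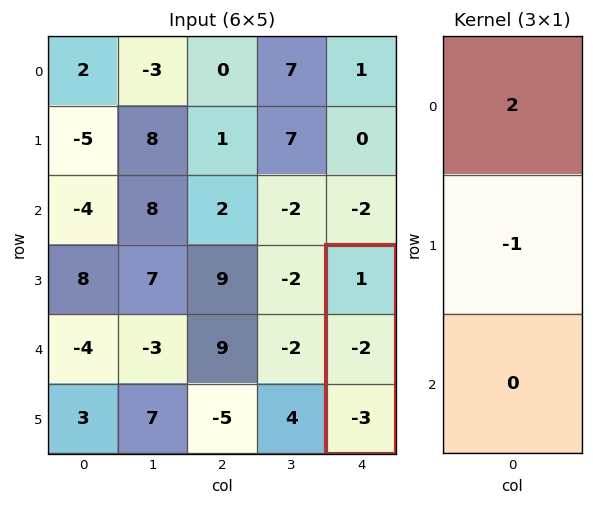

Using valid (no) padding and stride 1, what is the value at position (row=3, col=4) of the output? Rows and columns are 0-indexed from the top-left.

The receptive field on the input at this output position is [1 / -2 / -3]. Elementwise product with the kernel and sum: 1·2 + -2·-1.

4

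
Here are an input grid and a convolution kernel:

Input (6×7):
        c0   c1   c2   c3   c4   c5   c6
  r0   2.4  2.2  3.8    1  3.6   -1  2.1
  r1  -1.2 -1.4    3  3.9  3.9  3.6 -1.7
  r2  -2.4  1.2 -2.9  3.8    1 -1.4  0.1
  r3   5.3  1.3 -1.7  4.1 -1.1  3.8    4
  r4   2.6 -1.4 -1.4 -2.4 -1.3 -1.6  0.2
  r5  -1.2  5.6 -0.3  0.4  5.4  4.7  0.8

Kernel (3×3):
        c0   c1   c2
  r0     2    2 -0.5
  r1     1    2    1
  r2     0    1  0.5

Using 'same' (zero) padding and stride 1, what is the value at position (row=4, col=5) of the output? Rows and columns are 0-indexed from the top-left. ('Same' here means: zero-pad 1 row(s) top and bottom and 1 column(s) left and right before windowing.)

4.2

The receptive field on the zero-padded input at this output position is [-1.1 3.8 4 / -1.3 -1.6 0.2 / 5.4 4.7 0.8]. Elementwise product with the kernel and sum: -1.1·2 + 3.8·2 + 4·-0.5 + -1.3·1 + -1.6·2 + 0.2·1 + 4.7·1 + 0.8·0.5.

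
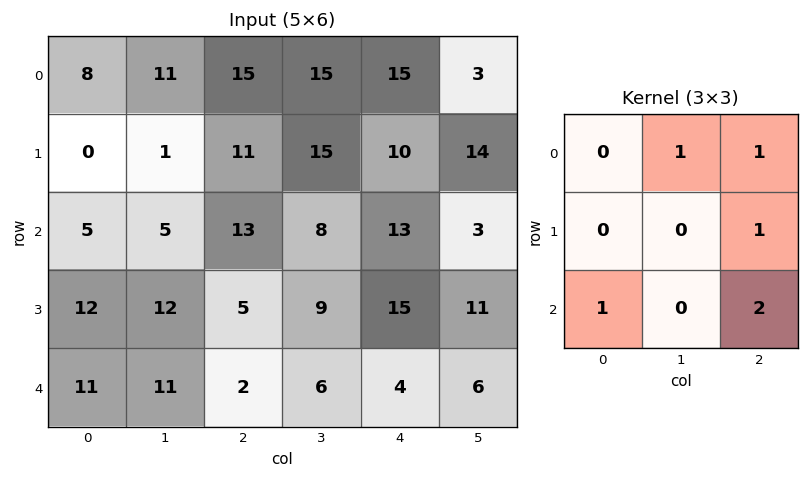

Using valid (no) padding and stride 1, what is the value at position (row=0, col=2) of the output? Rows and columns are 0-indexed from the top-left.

The receptive field on the input at this output position is [15 15 15 / 11 15 10 / 13 8 13]. Elementwise product with the kernel and sum: 15·1 + 15·1 + 10·1 + 13·1 + 13·2.

79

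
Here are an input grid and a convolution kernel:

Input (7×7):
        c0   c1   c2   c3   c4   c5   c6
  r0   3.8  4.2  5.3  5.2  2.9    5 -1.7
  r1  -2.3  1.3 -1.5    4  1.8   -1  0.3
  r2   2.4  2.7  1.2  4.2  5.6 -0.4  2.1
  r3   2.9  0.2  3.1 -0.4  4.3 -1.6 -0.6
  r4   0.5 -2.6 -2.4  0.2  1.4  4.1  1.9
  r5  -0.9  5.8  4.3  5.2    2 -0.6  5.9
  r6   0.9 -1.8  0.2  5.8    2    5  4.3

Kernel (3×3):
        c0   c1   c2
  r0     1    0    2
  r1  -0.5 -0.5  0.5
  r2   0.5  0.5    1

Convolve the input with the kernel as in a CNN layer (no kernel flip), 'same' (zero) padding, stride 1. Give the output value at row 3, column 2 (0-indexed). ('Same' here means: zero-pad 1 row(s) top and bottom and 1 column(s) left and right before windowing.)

6.95

The receptive field on the zero-padded input at this output position is [2.7 1.2 4.2 / 0.2 3.1 -0.4 / -2.6 -2.4 0.2]. Elementwise product with the kernel and sum: 2.7·1 + 4.2·2 + 0.2·-0.5 + 3.1·-0.5 + -0.4·0.5 + -2.6·0.5 + -2.4·0.5 + 0.2·1.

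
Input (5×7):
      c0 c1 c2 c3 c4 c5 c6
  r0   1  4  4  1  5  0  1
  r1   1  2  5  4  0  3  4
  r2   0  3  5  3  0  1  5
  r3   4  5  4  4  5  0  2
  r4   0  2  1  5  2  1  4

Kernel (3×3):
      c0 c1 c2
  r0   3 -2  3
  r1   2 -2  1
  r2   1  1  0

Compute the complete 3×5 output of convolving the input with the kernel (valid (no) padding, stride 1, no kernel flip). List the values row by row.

Output[0,0]: The receptive field on the input at this output position is [1 4 4 / 1 2 5 / 0 3 5]. Elementwise product with the kernel and sum: 1·3 + 4·-2 + 4·3 + 1·2 + 2·-2 + 5·1 + 0·1 + 3·1.

13 13 35 7 17
22 16 19 37 14
13 17 20 17 28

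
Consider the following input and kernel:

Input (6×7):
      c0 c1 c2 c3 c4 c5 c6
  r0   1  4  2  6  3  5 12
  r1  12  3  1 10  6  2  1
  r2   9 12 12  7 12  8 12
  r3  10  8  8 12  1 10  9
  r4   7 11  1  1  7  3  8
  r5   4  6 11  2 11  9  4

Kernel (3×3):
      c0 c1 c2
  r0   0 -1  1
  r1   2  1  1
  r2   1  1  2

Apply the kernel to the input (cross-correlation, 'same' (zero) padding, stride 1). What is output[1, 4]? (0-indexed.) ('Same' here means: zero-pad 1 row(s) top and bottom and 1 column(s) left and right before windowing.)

The receptive field on the zero-padded input at this output position is [6 3 5 / 10 6 2 / 7 12 8]. Elementwise product with the kernel and sum: 3·-1 + 5·1 + 10·2 + 6·1 + 2·1 + 7·1 + 12·1 + 8·2.

65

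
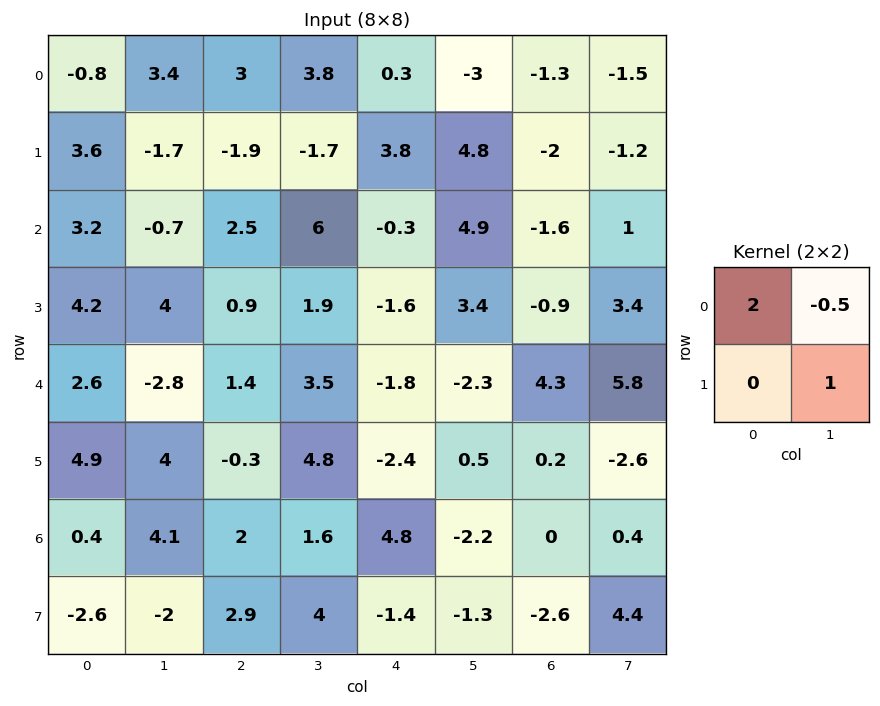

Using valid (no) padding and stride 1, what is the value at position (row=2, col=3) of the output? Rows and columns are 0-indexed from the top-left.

10.55

The receptive field on the input at this output position is [6 -0.3 / 1.9 -1.6]. Elementwise product with the kernel and sum: 6·2 + -0.3·-0.5 + -1.6·1.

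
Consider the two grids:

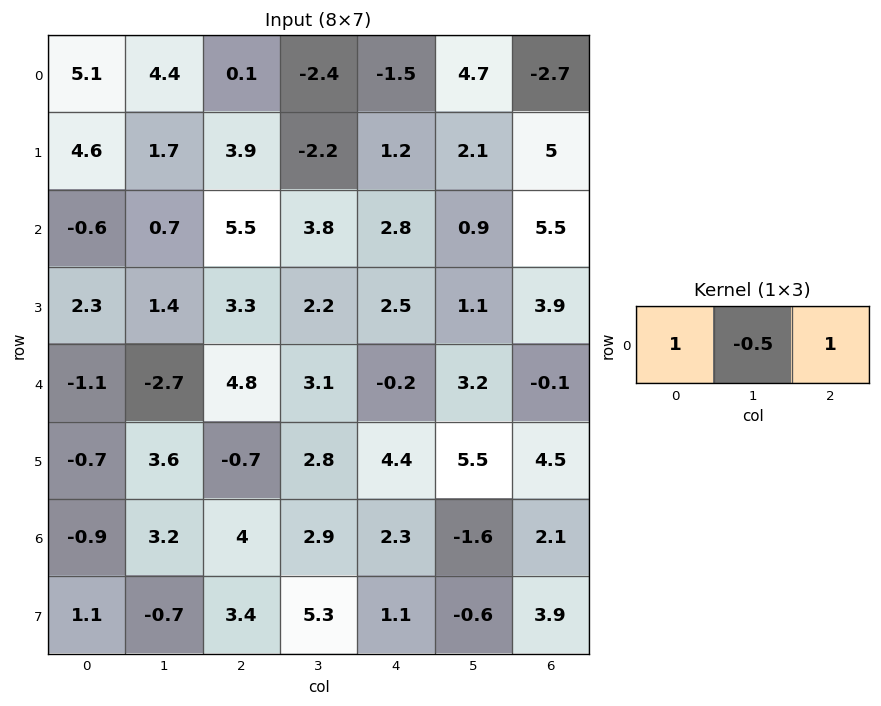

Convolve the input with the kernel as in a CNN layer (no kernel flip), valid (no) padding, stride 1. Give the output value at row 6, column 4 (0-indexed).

5.2

The receptive field on the input at this output position is [2.3 -1.6 2.1]. Elementwise product with the kernel and sum: 2.3·1 + -1.6·-0.5 + 2.1·1.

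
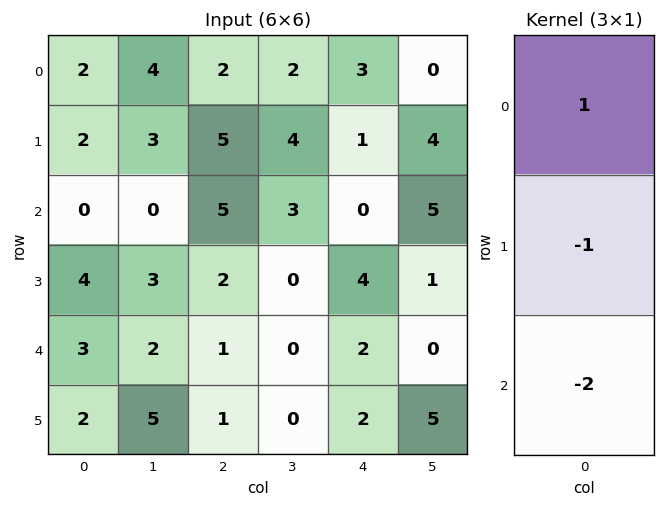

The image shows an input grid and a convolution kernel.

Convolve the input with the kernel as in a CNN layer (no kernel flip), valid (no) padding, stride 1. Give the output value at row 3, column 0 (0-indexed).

The receptive field on the input at this output position is [4 / 3 / 2]. Elementwise product with the kernel and sum: 4·1 + 3·-1 + 2·-2.

-3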